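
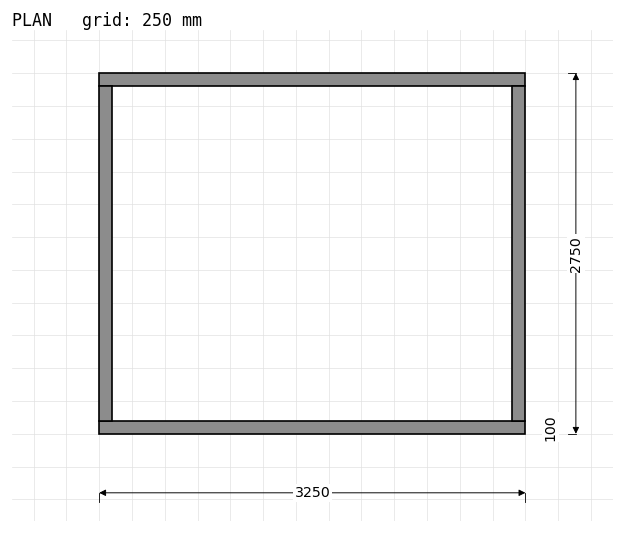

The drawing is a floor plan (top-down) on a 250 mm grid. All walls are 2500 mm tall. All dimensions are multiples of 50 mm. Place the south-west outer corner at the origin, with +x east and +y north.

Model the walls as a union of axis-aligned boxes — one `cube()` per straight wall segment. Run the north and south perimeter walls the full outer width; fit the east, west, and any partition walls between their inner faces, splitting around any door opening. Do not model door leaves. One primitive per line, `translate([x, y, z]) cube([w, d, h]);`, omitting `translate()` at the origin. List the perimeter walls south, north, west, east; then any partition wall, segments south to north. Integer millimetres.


cube([3250, 100, 2500]);
translate([0, 2650, 0]) cube([3250, 100, 2500]);
translate([0, 100, 0]) cube([100, 2550, 2500]);
translate([3150, 100, 0]) cube([100, 2550, 2500]);


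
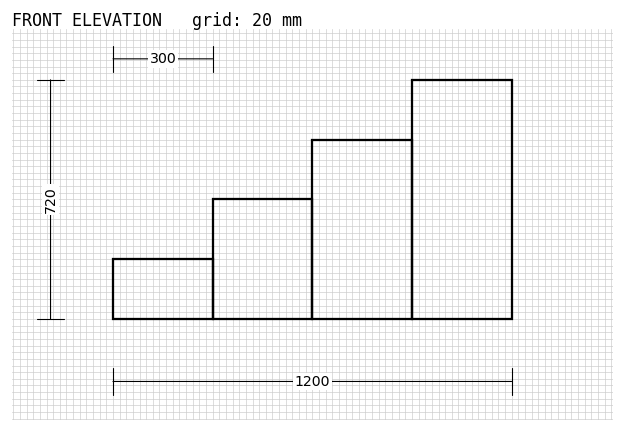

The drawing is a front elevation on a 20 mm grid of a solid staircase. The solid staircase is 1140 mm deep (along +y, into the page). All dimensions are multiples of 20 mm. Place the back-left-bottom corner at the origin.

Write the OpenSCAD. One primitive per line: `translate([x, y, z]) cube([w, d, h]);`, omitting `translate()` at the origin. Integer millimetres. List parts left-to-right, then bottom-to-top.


cube([300, 1140, 180]);
translate([300, 0, 0]) cube([300, 1140, 360]);
translate([600, 0, 0]) cube([300, 1140, 540]);
translate([900, 0, 0]) cube([300, 1140, 720]);


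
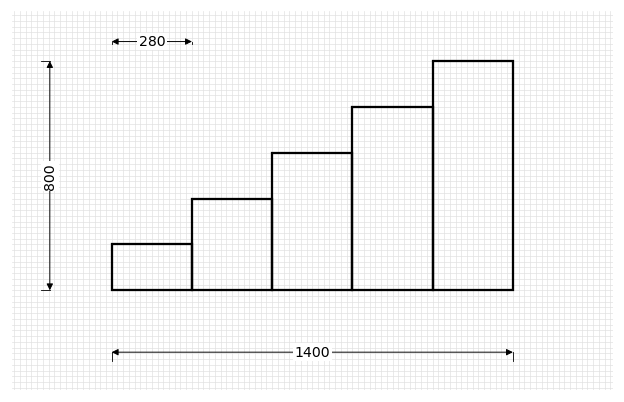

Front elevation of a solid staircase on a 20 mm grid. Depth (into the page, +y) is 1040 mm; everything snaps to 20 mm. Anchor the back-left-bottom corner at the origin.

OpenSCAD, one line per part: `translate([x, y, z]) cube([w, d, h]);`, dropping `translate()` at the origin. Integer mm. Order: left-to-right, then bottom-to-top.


cube([280, 1040, 160]);
translate([280, 0, 0]) cube([280, 1040, 320]);
translate([560, 0, 0]) cube([280, 1040, 480]);
translate([840, 0, 0]) cube([280, 1040, 640]);
translate([1120, 0, 0]) cube([280, 1040, 800]);


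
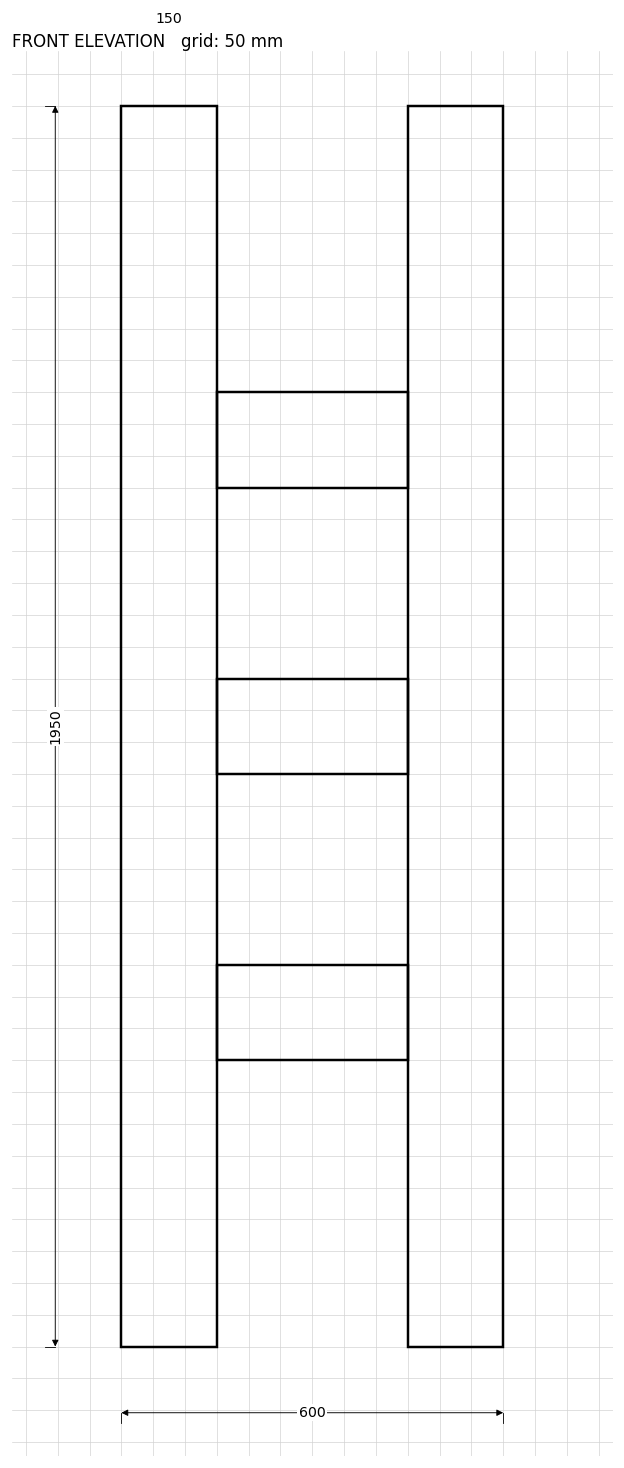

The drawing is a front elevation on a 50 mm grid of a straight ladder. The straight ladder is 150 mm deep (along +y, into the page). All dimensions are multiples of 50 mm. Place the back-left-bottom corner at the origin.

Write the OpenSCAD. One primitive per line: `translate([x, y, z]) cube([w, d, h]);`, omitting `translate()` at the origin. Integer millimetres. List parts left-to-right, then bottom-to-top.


cube([150, 150, 1950]);
translate([150, 0, 450]) cube([300, 150, 150]);
translate([150, 0, 900]) cube([300, 150, 150]);
translate([150, 0, 1350]) cube([300, 150, 150]);
translate([450, 0, 0]) cube([150, 150, 1950]);


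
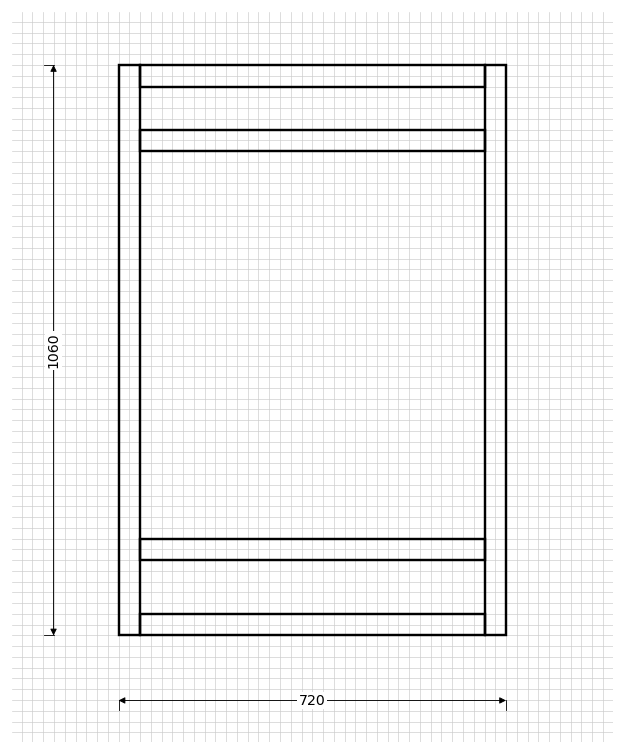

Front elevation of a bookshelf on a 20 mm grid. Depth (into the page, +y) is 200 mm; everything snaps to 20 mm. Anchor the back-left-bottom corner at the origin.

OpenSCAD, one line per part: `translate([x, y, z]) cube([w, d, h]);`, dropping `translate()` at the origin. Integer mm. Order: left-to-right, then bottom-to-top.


cube([40, 200, 1060]);
translate([40, 0, 0]) cube([640, 200, 40]);
translate([40, 0, 140]) cube([640, 200, 40]);
translate([40, 0, 900]) cube([640, 200, 40]);
translate([40, 0, 1020]) cube([640, 200, 40]);
translate([680, 0, 0]) cube([40, 200, 1060]);


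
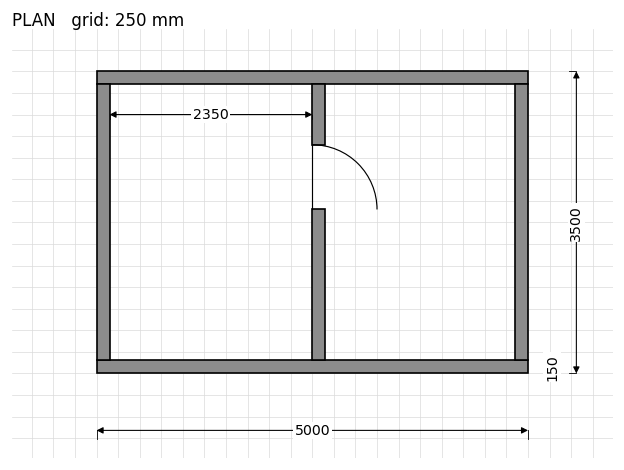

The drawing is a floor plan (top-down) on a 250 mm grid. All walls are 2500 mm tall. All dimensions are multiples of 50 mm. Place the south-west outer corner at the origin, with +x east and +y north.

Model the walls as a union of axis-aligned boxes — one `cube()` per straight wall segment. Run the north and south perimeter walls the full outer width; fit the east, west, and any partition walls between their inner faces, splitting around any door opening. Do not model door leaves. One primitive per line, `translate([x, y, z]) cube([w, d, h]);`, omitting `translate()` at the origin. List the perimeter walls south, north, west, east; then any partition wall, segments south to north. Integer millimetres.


cube([5000, 150, 2500]);
translate([0, 3350, 0]) cube([5000, 150, 2500]);
translate([0, 150, 0]) cube([150, 3200, 2500]);
translate([4850, 150, 0]) cube([150, 3200, 2500]);
translate([2500, 150, 0]) cube([150, 1750, 2500]);
translate([2500, 2650, 0]) cube([150, 700, 2500]);


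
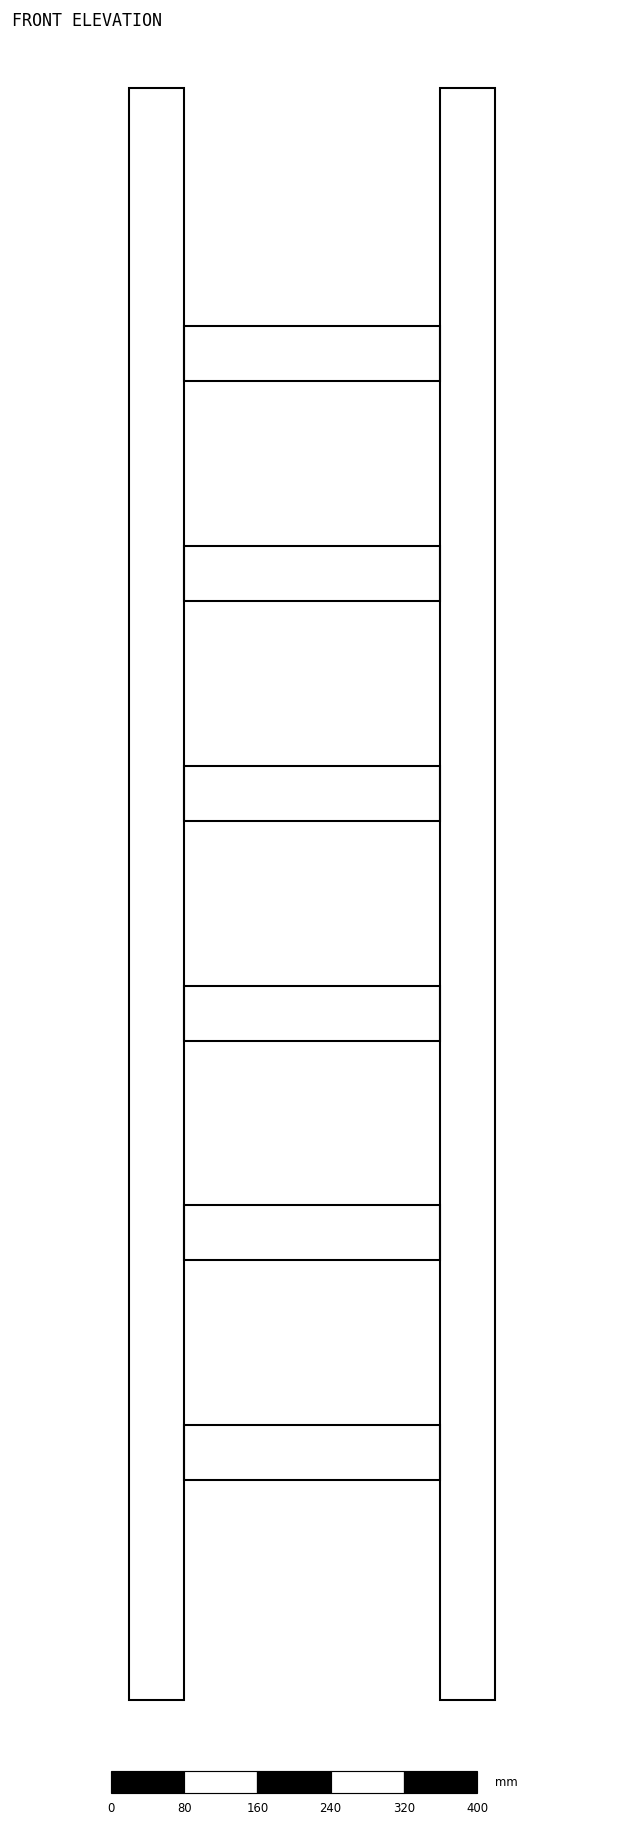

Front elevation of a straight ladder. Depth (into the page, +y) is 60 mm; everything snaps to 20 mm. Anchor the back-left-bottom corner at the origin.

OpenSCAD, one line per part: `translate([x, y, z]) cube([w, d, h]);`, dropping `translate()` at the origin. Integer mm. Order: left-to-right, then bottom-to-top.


cube([60, 60, 1760]);
translate([60, 0, 240]) cube([280, 60, 60]);
translate([60, 0, 480]) cube([280, 60, 60]);
translate([60, 0, 720]) cube([280, 60, 60]);
translate([60, 0, 960]) cube([280, 60, 60]);
translate([60, 0, 1200]) cube([280, 60, 60]);
translate([60, 0, 1440]) cube([280, 60, 60]);
translate([340, 0, 0]) cube([60, 60, 1760]);


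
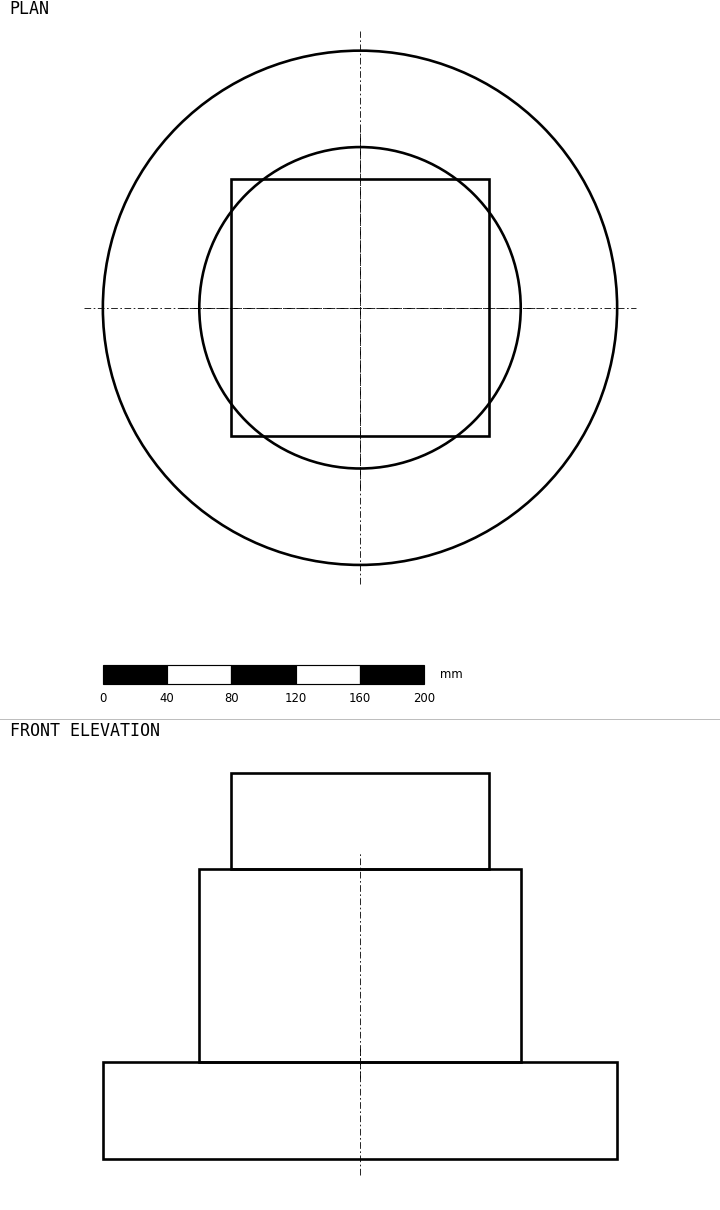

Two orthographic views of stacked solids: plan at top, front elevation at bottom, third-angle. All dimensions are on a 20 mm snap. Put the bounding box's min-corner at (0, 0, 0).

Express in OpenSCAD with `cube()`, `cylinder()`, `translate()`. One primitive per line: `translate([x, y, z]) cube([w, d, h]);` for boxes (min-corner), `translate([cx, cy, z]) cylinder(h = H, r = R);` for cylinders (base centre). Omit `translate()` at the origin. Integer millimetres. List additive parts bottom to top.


translate([160, 160, 0]) cylinder(h = 60, r = 160);
translate([160, 160, 60]) cylinder(h = 120, r = 100);
translate([80, 80, 180]) cube([160, 160, 60]);


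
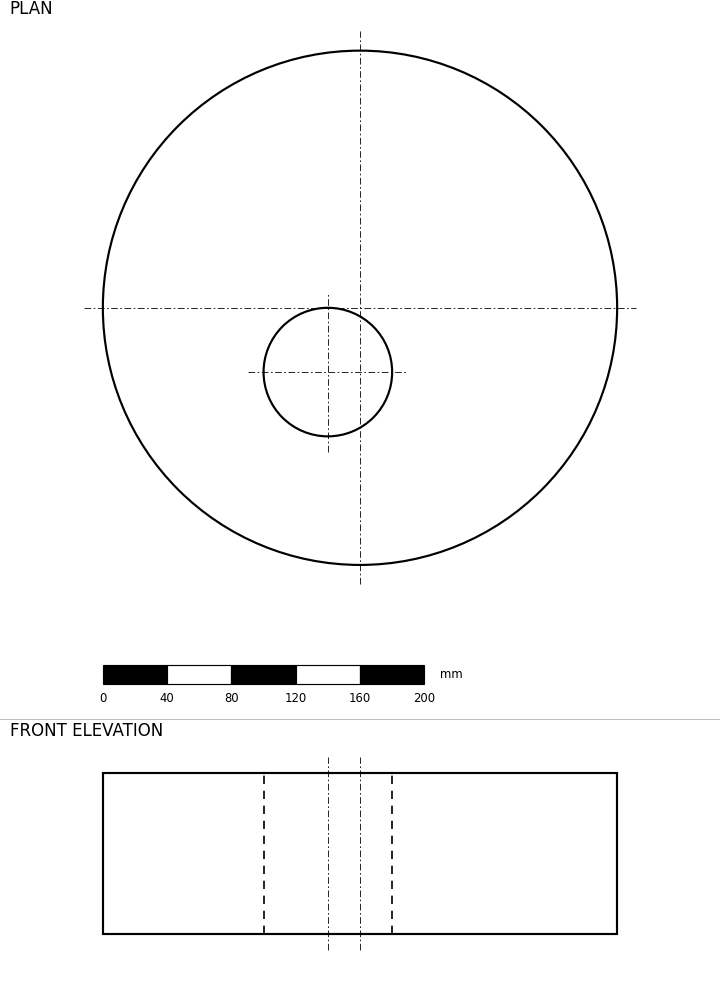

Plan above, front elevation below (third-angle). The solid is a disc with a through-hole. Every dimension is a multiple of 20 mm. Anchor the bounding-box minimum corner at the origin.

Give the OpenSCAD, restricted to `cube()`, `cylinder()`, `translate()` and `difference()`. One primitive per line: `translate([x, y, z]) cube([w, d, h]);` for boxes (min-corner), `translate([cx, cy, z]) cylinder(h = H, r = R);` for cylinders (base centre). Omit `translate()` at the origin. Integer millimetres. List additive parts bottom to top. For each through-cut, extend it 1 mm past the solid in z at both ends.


difference() {
  translate([160, 160, 0]) cylinder(h = 100, r = 160);
  translate([140, 120, -1]) cylinder(h = 102, r = 40);
}


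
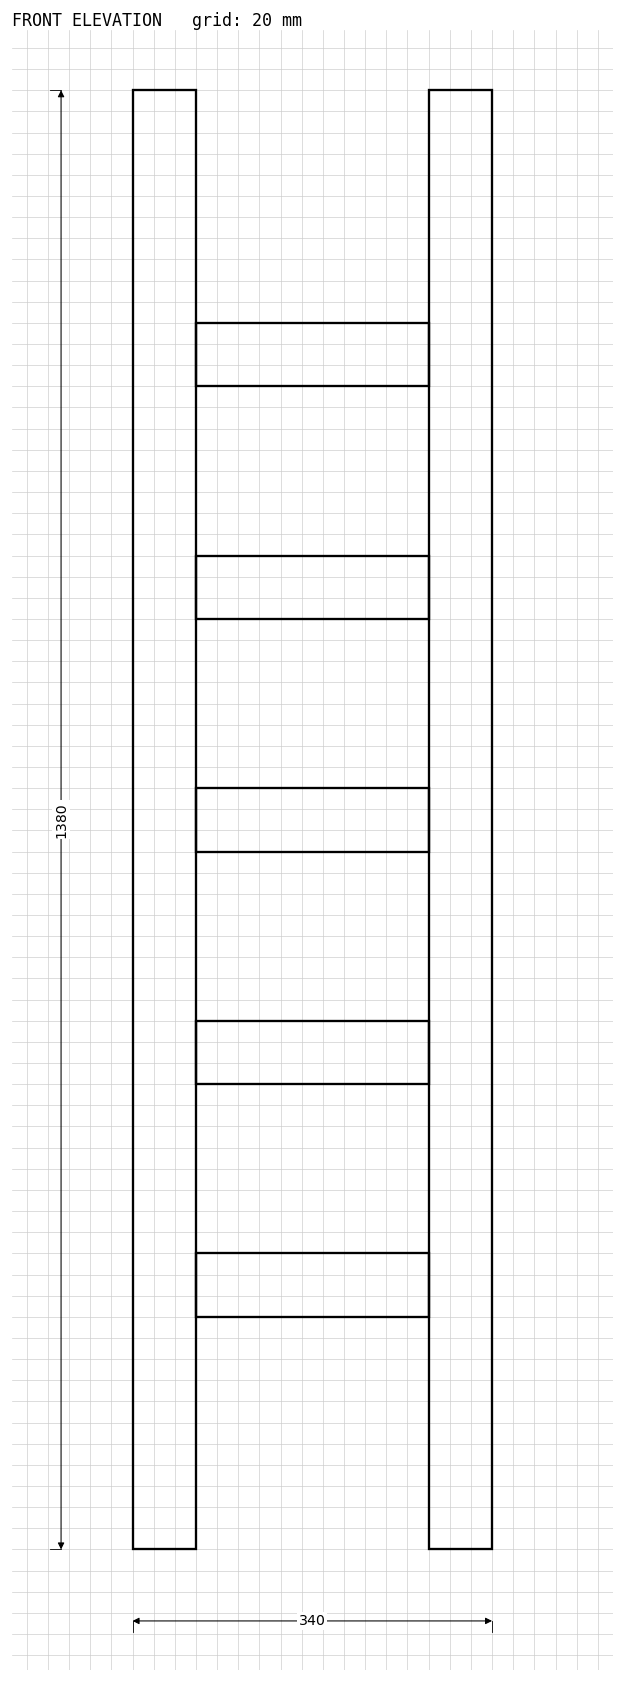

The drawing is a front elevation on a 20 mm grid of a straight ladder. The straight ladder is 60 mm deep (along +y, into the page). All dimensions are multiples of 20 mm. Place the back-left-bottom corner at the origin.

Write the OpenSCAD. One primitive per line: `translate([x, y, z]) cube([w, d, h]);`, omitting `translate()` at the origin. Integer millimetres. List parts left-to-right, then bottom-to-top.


cube([60, 60, 1380]);
translate([60, 0, 220]) cube([220, 60, 60]);
translate([60, 0, 440]) cube([220, 60, 60]);
translate([60, 0, 660]) cube([220, 60, 60]);
translate([60, 0, 880]) cube([220, 60, 60]);
translate([60, 0, 1100]) cube([220, 60, 60]);
translate([280, 0, 0]) cube([60, 60, 1380]);


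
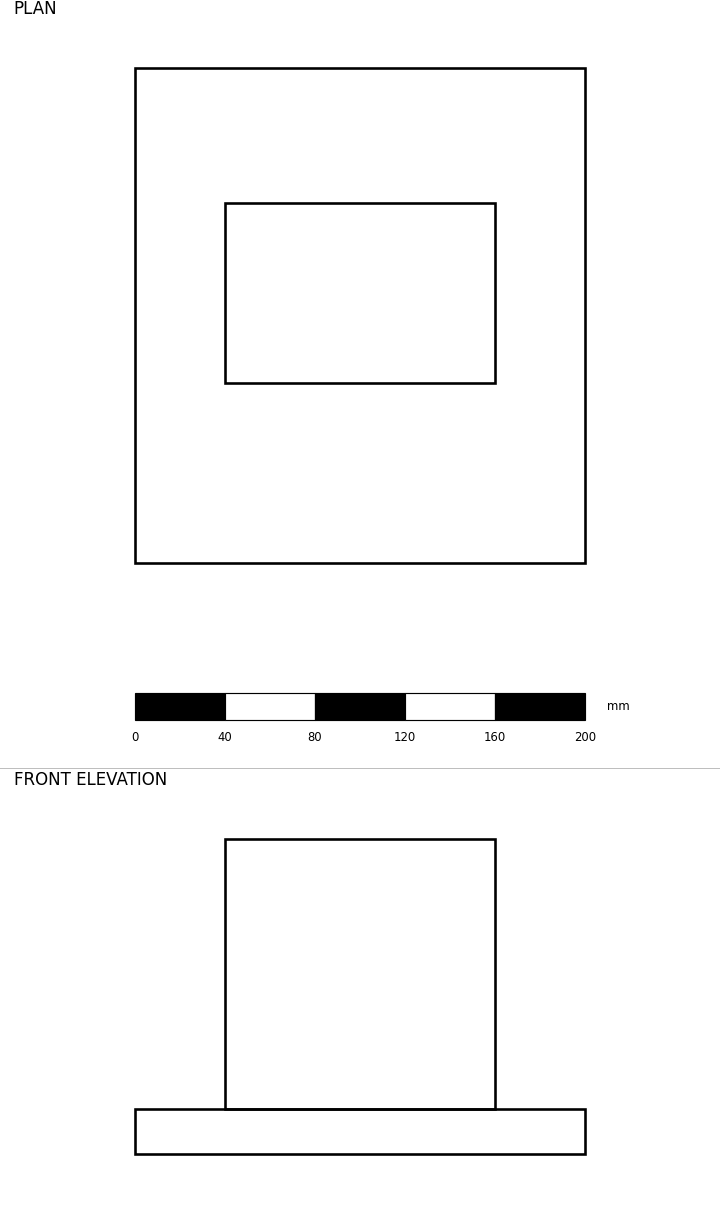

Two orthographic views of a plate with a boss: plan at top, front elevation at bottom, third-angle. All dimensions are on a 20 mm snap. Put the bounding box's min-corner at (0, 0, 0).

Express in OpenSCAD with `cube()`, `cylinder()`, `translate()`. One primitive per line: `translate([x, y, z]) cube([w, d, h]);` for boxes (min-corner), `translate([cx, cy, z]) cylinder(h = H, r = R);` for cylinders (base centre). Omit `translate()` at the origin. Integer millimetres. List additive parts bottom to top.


cube([200, 220, 20]);
translate([40, 80, 20]) cube([120, 80, 120]);


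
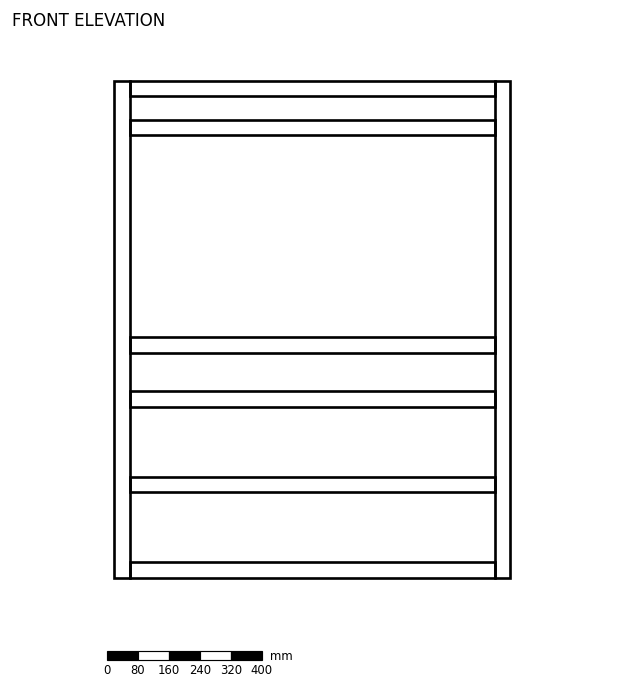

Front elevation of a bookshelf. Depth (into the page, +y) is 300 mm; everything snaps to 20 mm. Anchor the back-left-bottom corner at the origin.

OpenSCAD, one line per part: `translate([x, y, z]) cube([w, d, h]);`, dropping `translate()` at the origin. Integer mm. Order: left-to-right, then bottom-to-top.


cube([40, 300, 1280]);
translate([40, 0, 0]) cube([940, 300, 40]);
translate([40, 0, 220]) cube([940, 300, 40]);
translate([40, 0, 440]) cube([940, 300, 40]);
translate([40, 0, 580]) cube([940, 300, 40]);
translate([40, 0, 1140]) cube([940, 300, 40]);
translate([40, 0, 1240]) cube([940, 300, 40]);
translate([980, 0, 0]) cube([40, 300, 1280]);


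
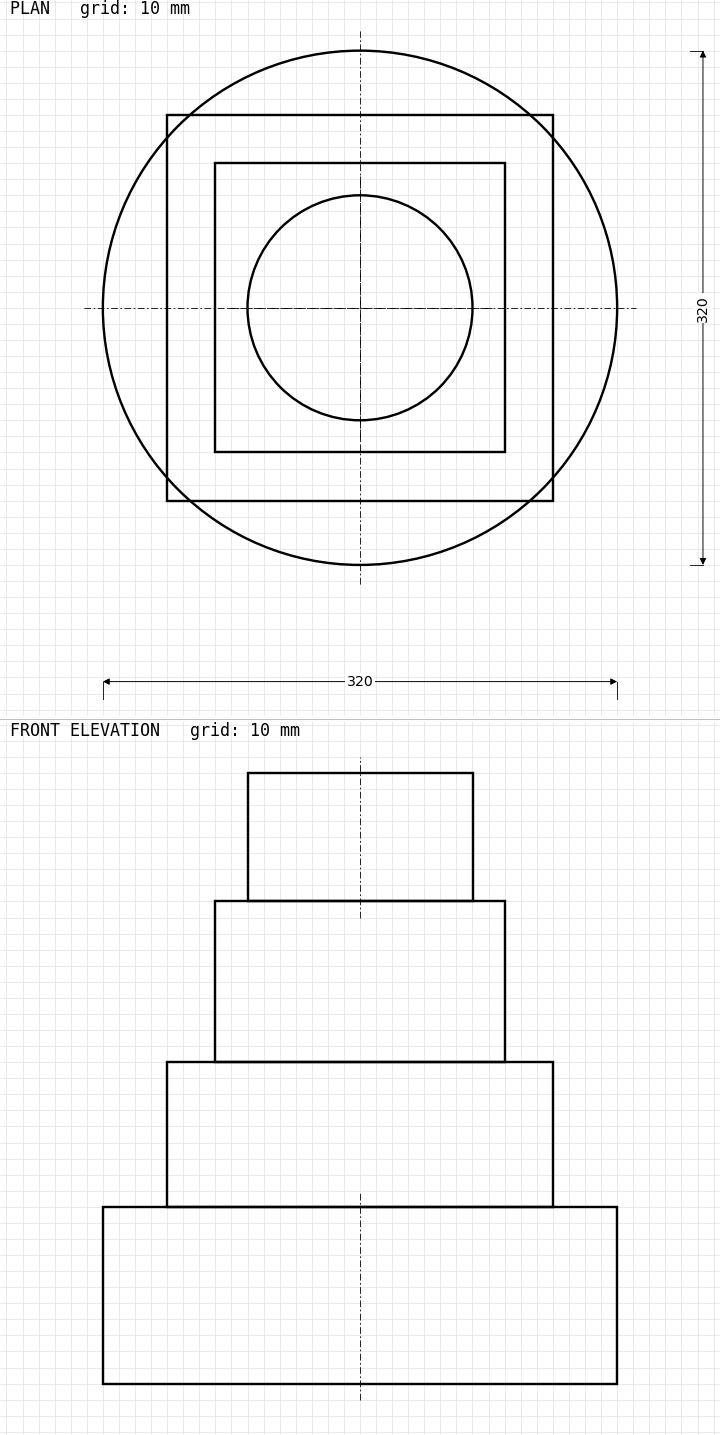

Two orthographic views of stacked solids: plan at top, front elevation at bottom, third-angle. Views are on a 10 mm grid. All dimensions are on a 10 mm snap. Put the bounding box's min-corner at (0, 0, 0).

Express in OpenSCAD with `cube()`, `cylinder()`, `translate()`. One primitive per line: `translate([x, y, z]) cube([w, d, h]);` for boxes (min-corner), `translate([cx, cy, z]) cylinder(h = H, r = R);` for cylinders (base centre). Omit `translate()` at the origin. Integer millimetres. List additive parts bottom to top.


translate([160, 160, 0]) cylinder(h = 110, r = 160);
translate([40, 40, 110]) cube([240, 240, 90]);
translate([70, 70, 200]) cube([180, 180, 100]);
translate([160, 160, 300]) cylinder(h = 80, r = 70);


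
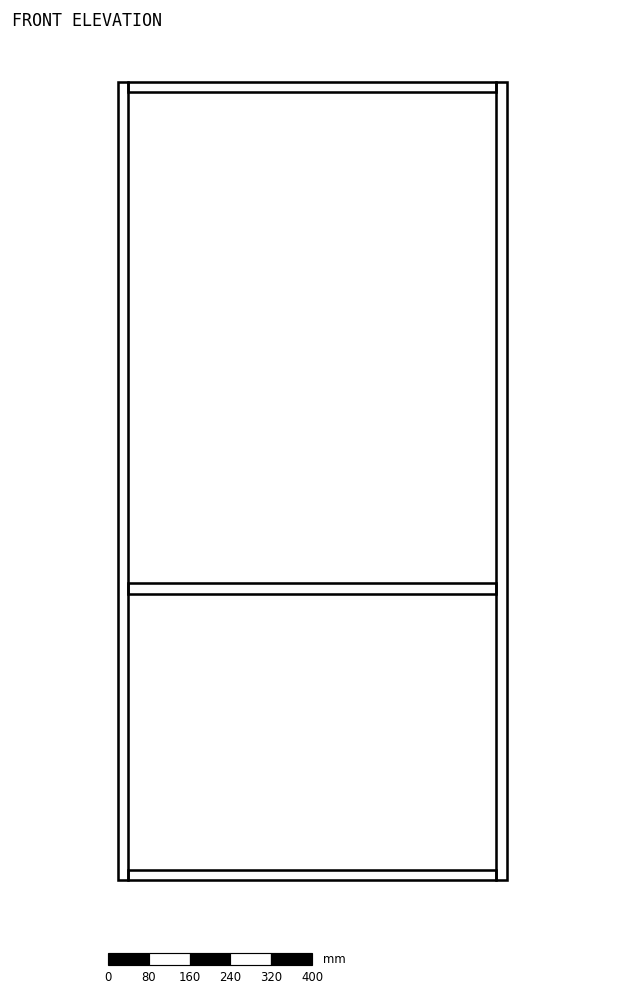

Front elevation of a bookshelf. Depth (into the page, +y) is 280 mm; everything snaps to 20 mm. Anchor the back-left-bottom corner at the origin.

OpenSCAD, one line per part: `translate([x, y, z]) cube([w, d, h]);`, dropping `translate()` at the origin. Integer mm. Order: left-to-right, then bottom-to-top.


cube([20, 280, 1560]);
translate([20, 0, 0]) cube([720, 280, 20]);
translate([20, 0, 560]) cube([720, 280, 20]);
translate([20, 0, 1540]) cube([720, 280, 20]);
translate([740, 0, 0]) cube([20, 280, 1560]);


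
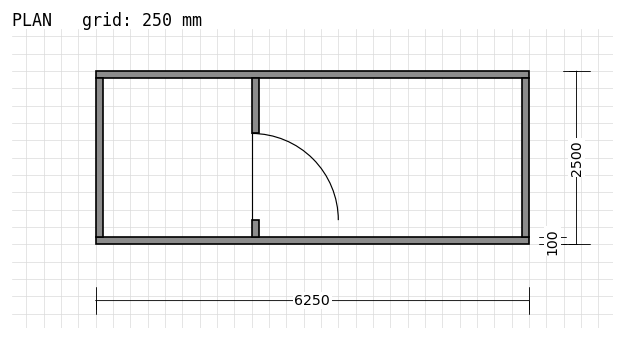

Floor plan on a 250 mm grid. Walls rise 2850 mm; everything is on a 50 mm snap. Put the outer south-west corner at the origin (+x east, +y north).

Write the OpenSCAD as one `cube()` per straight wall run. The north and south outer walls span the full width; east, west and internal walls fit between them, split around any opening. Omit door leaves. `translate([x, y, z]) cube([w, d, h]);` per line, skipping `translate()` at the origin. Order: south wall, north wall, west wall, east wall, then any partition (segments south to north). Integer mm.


cube([6250, 100, 2850]);
translate([0, 2400, 0]) cube([6250, 100, 2850]);
translate([0, 100, 0]) cube([100, 2300, 2850]);
translate([6150, 100, 0]) cube([100, 2300, 2850]);
translate([2250, 100, 0]) cube([100, 250, 2850]);
translate([2250, 1600, 0]) cube([100, 800, 2850]);


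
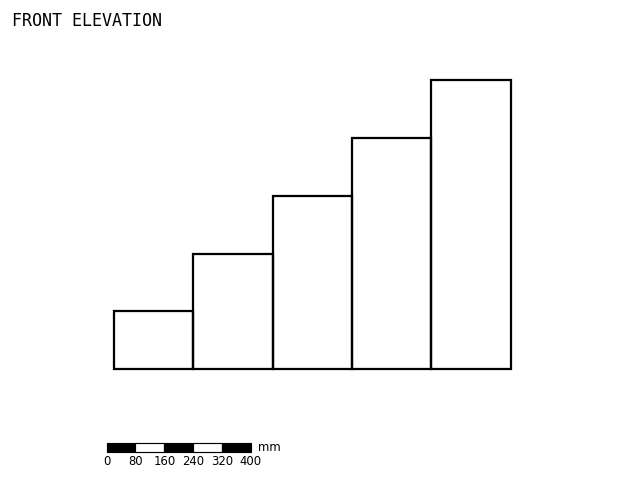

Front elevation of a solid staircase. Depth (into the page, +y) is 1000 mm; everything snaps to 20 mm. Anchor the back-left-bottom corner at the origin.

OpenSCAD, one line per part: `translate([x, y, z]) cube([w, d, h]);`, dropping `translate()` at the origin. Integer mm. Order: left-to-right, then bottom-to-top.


cube([220, 1000, 160]);
translate([220, 0, 0]) cube([220, 1000, 320]);
translate([440, 0, 0]) cube([220, 1000, 480]);
translate([660, 0, 0]) cube([220, 1000, 640]);
translate([880, 0, 0]) cube([220, 1000, 800]);


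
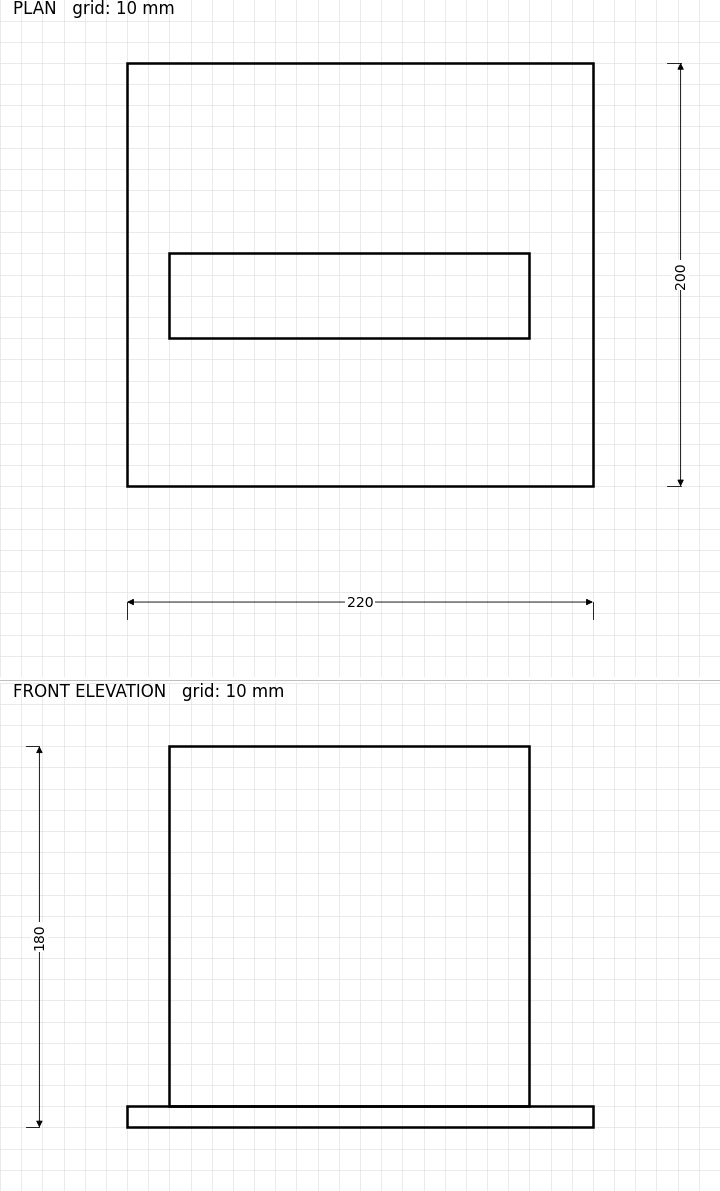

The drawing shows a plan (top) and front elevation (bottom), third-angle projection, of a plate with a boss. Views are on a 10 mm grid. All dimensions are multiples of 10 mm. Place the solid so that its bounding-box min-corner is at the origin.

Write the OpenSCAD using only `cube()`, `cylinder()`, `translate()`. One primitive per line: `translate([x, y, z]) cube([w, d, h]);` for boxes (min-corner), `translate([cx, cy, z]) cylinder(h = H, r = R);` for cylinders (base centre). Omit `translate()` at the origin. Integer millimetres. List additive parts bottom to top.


cube([220, 200, 10]);
translate([20, 70, 10]) cube([170, 40, 170]);


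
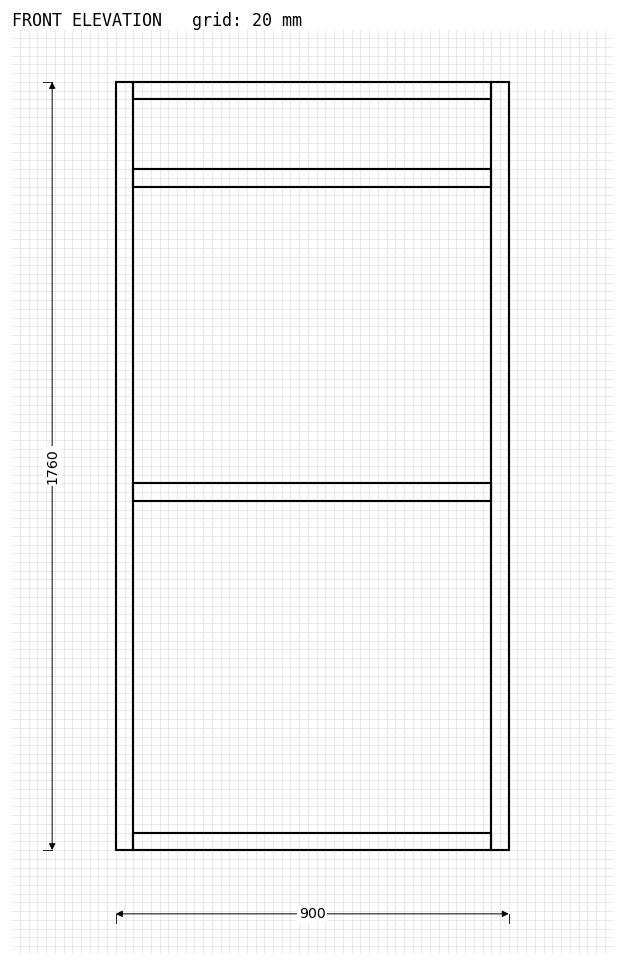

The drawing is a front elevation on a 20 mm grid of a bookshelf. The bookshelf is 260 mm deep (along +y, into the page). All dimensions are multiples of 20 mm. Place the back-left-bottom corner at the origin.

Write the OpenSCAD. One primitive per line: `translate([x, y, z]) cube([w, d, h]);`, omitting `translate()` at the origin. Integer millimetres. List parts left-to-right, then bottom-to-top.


cube([40, 260, 1760]);
translate([40, 0, 0]) cube([820, 260, 40]);
translate([40, 0, 800]) cube([820, 260, 40]);
translate([40, 0, 1520]) cube([820, 260, 40]);
translate([40, 0, 1720]) cube([820, 260, 40]);
translate([860, 0, 0]) cube([40, 260, 1760]);


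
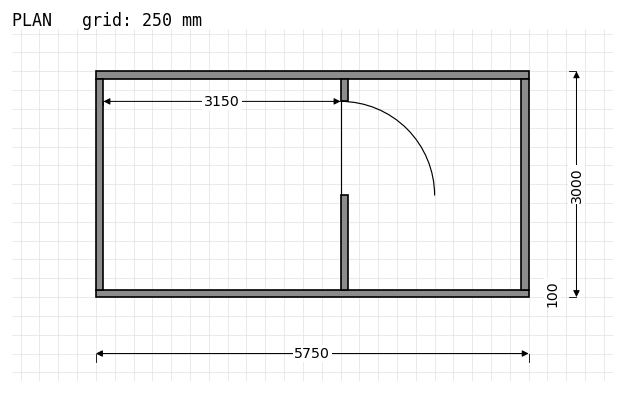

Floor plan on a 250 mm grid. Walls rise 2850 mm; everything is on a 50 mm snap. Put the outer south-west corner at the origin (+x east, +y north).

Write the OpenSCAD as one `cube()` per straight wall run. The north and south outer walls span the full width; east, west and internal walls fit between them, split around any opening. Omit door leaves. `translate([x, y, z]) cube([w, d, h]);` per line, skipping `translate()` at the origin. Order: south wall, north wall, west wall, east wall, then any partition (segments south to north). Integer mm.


cube([5750, 100, 2850]);
translate([0, 2900, 0]) cube([5750, 100, 2850]);
translate([0, 100, 0]) cube([100, 2800, 2850]);
translate([5650, 100, 0]) cube([100, 2800, 2850]);
translate([3250, 100, 0]) cube([100, 1250, 2850]);
translate([3250, 2600, 0]) cube([100, 300, 2850]);


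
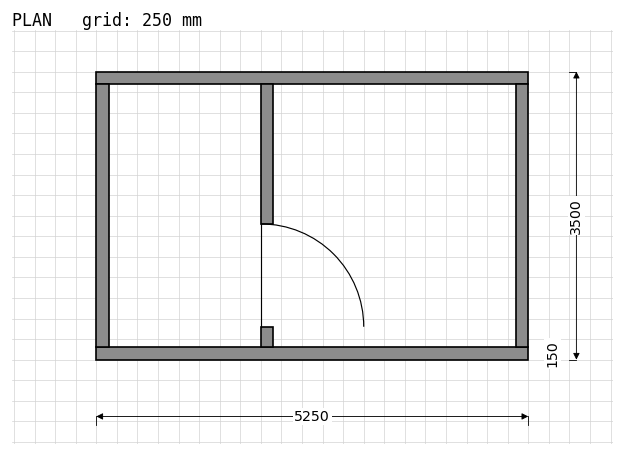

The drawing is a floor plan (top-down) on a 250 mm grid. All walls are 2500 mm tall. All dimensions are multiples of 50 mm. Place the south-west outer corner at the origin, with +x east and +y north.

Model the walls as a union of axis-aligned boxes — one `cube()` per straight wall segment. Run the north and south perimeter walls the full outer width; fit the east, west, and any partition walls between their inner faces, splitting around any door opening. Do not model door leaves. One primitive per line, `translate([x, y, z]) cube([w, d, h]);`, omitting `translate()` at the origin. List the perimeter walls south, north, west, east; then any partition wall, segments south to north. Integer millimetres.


cube([5250, 150, 2500]);
translate([0, 3350, 0]) cube([5250, 150, 2500]);
translate([0, 150, 0]) cube([150, 3200, 2500]);
translate([5100, 150, 0]) cube([150, 3200, 2500]);
translate([2000, 150, 0]) cube([150, 250, 2500]);
translate([2000, 1650, 0]) cube([150, 1700, 2500]);


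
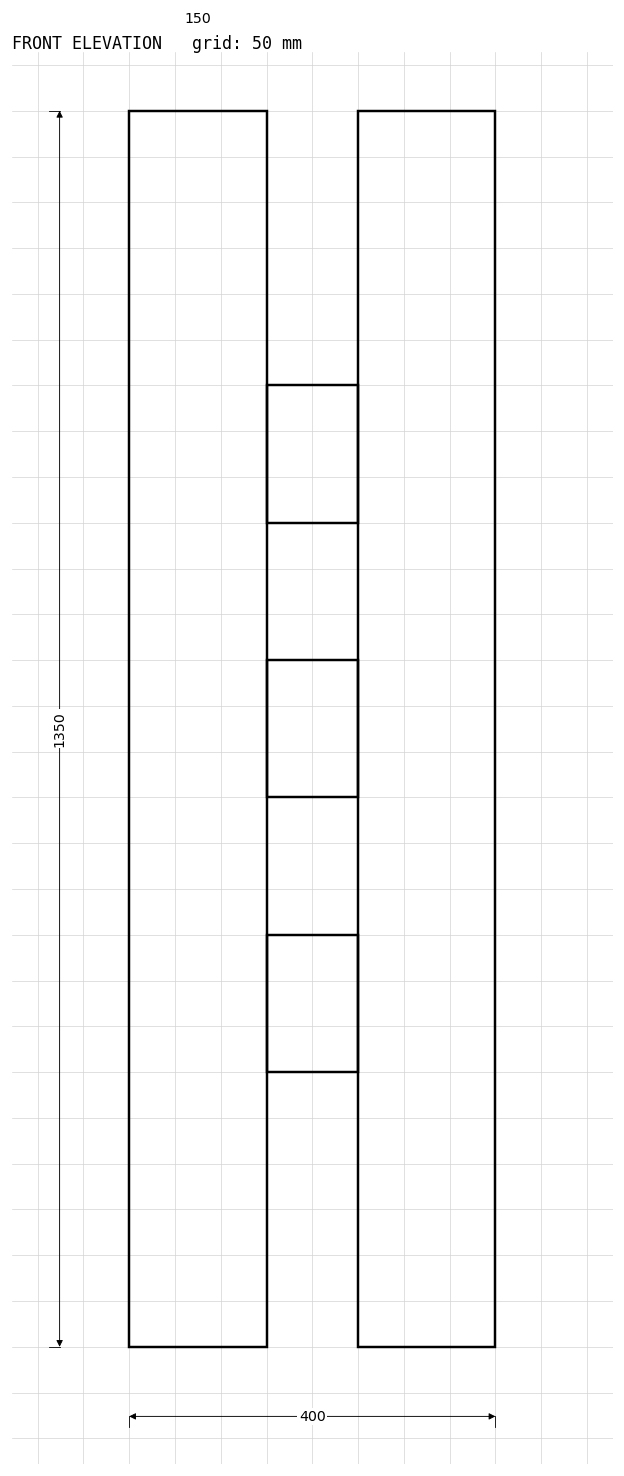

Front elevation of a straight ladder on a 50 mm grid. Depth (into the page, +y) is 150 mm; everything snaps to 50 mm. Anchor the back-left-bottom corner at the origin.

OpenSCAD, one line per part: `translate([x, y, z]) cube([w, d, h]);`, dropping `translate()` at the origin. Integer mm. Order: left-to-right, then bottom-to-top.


cube([150, 150, 1350]);
translate([150, 0, 300]) cube([100, 150, 150]);
translate([150, 0, 600]) cube([100, 150, 150]);
translate([150, 0, 900]) cube([100, 150, 150]);
translate([250, 0, 0]) cube([150, 150, 1350]);


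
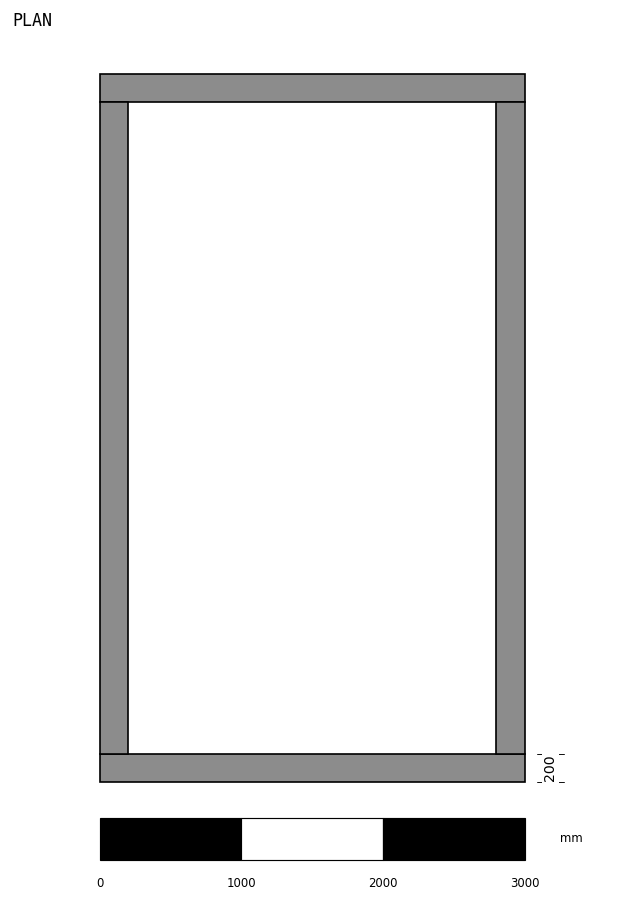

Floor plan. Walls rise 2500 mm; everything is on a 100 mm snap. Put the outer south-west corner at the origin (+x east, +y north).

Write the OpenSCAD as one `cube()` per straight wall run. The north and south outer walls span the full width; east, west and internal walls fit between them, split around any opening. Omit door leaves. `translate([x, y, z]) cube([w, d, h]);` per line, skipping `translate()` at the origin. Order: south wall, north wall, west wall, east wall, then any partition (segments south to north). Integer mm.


cube([3000, 200, 2500]);
translate([0, 4800, 0]) cube([3000, 200, 2500]);
translate([0, 200, 0]) cube([200, 4600, 2500]);
translate([2800, 200, 0]) cube([200, 4600, 2500]);


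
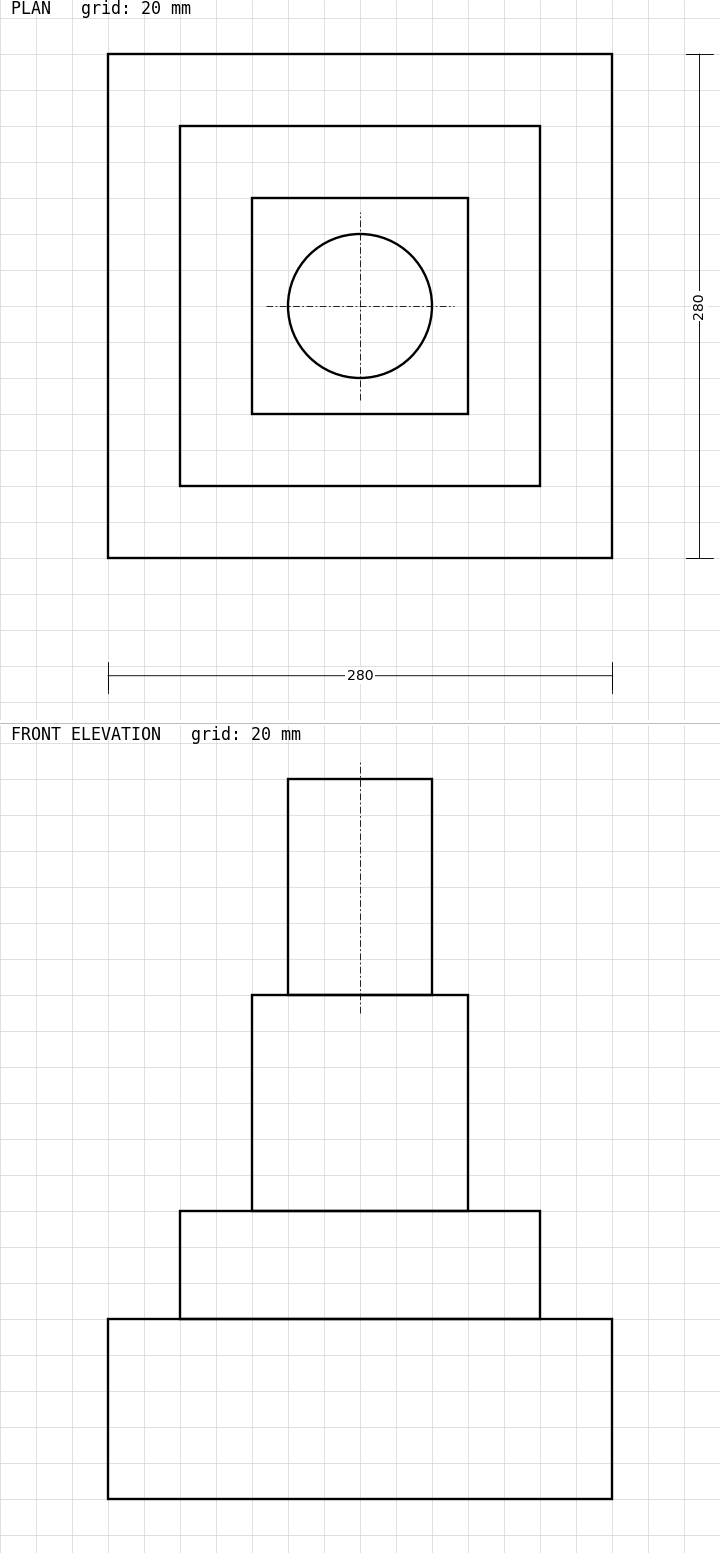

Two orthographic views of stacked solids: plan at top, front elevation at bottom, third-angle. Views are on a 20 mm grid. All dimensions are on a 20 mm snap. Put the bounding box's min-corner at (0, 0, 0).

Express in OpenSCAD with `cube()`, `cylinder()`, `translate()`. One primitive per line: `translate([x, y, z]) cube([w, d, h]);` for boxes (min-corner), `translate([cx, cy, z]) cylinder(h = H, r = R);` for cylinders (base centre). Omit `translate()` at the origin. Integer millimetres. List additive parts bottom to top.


cube([280, 280, 100]);
translate([40, 40, 100]) cube([200, 200, 60]);
translate([80, 80, 160]) cube([120, 120, 120]);
translate([140, 140, 280]) cylinder(h = 120, r = 40);


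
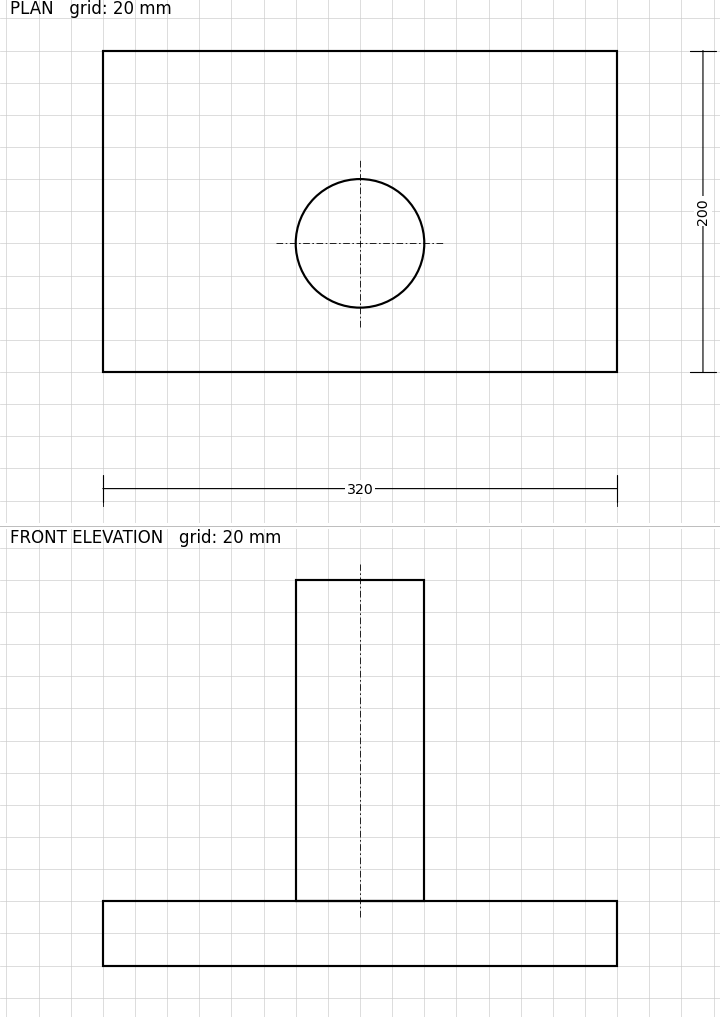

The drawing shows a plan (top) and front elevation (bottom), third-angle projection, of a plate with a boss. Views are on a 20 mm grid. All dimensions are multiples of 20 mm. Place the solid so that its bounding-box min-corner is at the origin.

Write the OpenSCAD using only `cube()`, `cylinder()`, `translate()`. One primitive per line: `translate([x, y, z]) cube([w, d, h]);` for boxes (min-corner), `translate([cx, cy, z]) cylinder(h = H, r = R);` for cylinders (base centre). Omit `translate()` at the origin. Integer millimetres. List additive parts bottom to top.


cube([320, 200, 40]);
translate([160, 80, 40]) cylinder(h = 200, r = 40);


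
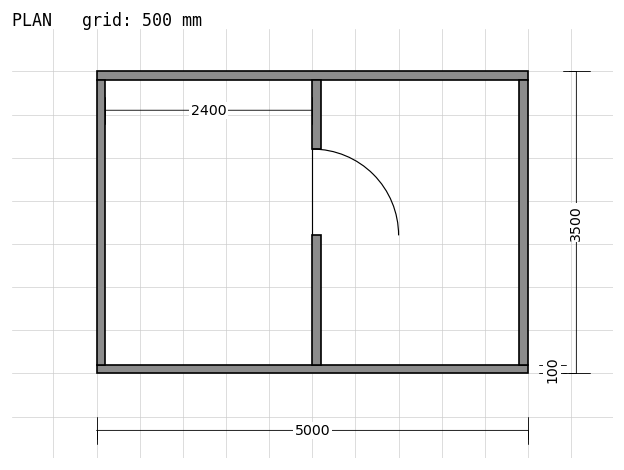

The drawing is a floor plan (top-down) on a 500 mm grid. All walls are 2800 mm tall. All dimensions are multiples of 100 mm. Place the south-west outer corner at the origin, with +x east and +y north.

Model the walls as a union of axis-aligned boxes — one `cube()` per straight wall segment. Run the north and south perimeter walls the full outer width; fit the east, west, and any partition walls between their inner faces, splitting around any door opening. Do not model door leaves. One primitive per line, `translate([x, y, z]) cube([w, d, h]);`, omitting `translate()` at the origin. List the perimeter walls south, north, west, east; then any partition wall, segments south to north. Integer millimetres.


cube([5000, 100, 2800]);
translate([0, 3400, 0]) cube([5000, 100, 2800]);
translate([0, 100, 0]) cube([100, 3300, 2800]);
translate([4900, 100, 0]) cube([100, 3300, 2800]);
translate([2500, 100, 0]) cube([100, 1500, 2800]);
translate([2500, 2600, 0]) cube([100, 800, 2800]);


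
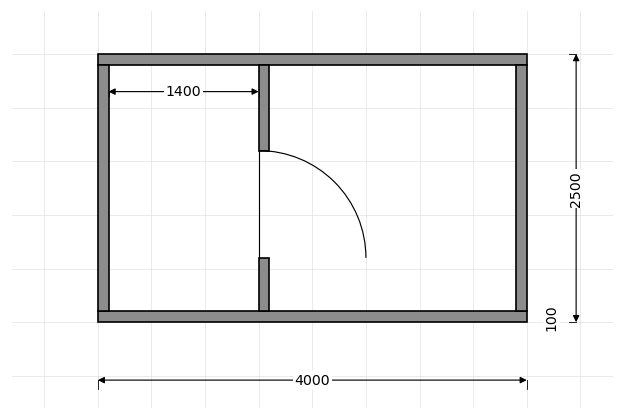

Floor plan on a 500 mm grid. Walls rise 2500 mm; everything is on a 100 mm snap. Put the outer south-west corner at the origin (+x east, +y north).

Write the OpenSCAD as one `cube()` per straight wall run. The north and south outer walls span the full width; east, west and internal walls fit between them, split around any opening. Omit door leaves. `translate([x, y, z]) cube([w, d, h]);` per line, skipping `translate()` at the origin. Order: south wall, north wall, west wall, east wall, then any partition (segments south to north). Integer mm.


cube([4000, 100, 2500]);
translate([0, 2400, 0]) cube([4000, 100, 2500]);
translate([0, 100, 0]) cube([100, 2300, 2500]);
translate([3900, 100, 0]) cube([100, 2300, 2500]);
translate([1500, 100, 0]) cube([100, 500, 2500]);
translate([1500, 1600, 0]) cube([100, 800, 2500]);


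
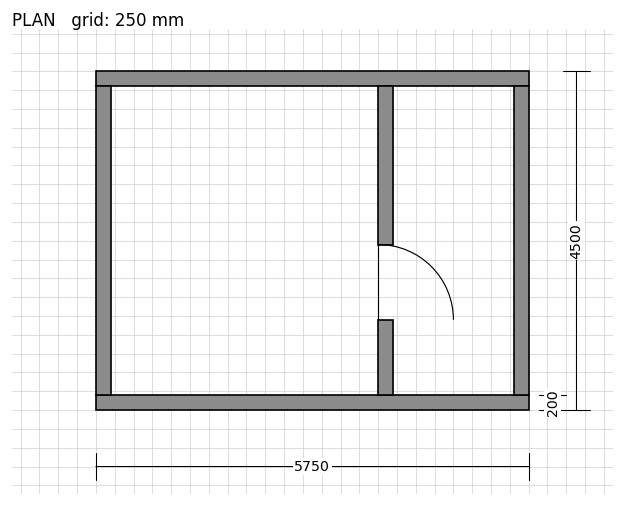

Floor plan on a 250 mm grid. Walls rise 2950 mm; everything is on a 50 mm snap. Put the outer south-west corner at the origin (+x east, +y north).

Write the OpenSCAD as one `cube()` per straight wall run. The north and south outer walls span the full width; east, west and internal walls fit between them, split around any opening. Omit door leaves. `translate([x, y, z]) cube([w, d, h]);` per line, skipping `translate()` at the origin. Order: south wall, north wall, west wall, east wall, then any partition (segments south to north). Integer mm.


cube([5750, 200, 2950]);
translate([0, 4300, 0]) cube([5750, 200, 2950]);
translate([0, 200, 0]) cube([200, 4100, 2950]);
translate([5550, 200, 0]) cube([200, 4100, 2950]);
translate([3750, 200, 0]) cube([200, 1000, 2950]);
translate([3750, 2200, 0]) cube([200, 2100, 2950]);


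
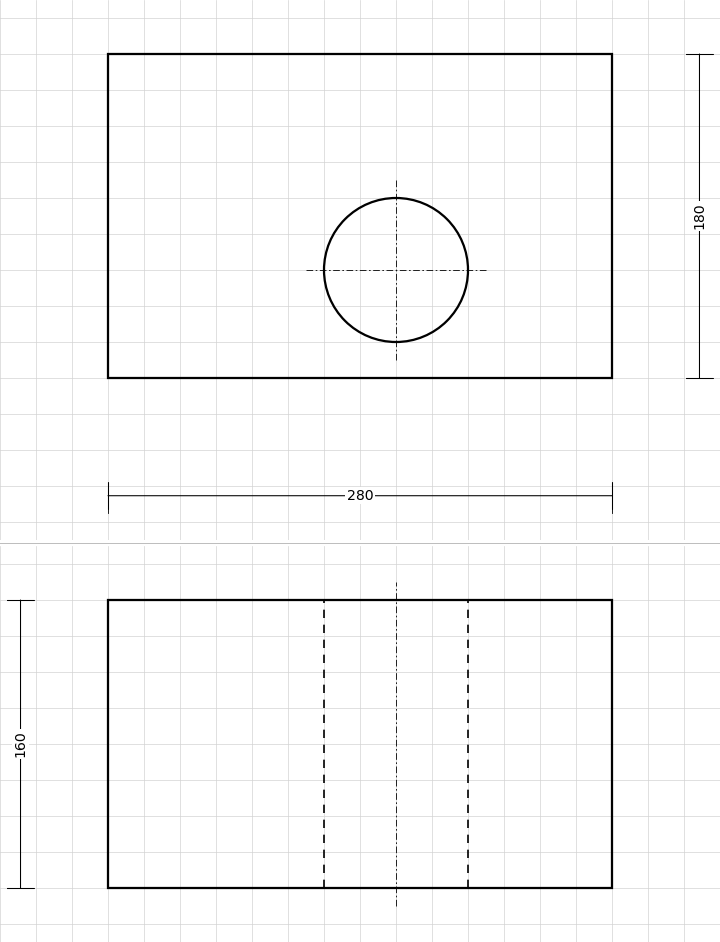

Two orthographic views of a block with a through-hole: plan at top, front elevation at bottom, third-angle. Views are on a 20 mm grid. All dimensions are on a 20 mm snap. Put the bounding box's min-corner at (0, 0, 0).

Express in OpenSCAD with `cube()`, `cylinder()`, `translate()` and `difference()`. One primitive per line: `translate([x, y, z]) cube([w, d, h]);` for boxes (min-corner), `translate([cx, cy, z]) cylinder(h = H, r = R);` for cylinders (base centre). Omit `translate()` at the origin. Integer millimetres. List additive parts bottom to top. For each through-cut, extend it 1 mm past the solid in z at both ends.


difference() {
  cube([280, 180, 160]);
  translate([160, 60, -1]) cylinder(h = 162, r = 40);
}


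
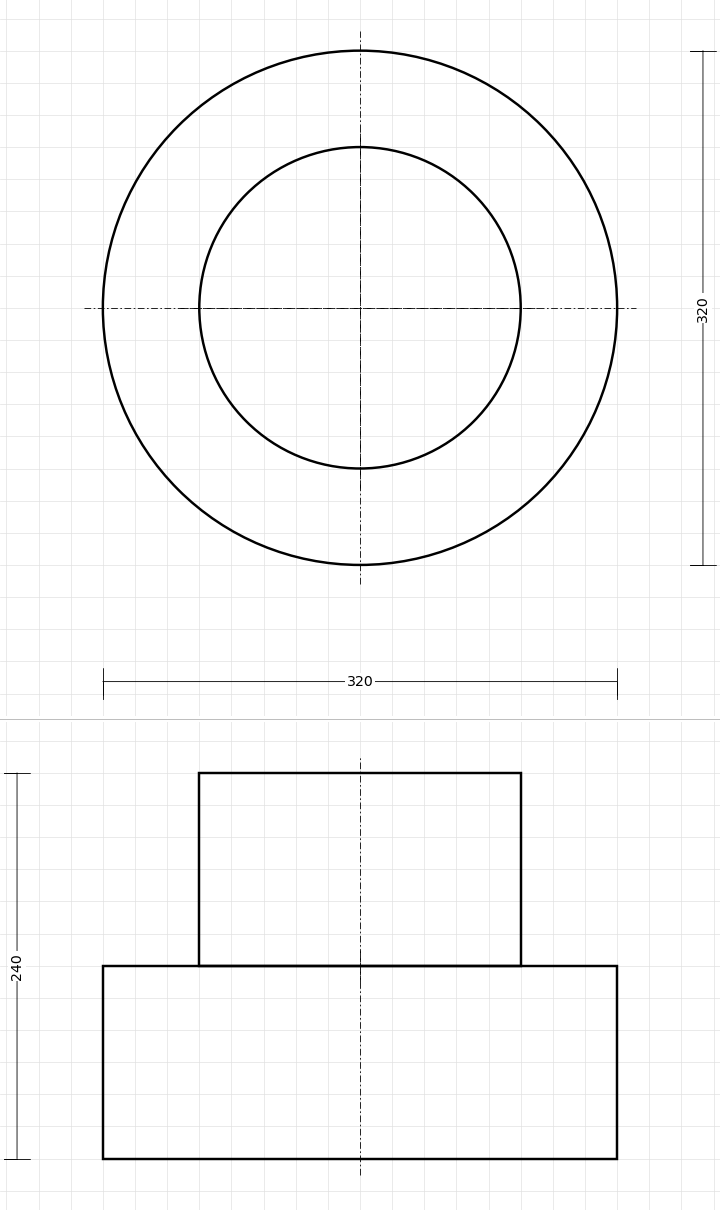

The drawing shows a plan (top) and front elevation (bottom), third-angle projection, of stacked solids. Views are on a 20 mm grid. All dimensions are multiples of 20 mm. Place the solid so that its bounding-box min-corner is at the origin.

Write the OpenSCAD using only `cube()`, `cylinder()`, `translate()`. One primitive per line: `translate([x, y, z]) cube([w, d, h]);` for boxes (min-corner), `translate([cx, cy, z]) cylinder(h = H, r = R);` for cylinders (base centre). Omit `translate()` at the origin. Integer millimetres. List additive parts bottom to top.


translate([160, 160, 0]) cylinder(h = 120, r = 160);
translate([160, 160, 120]) cylinder(h = 120, r = 100);


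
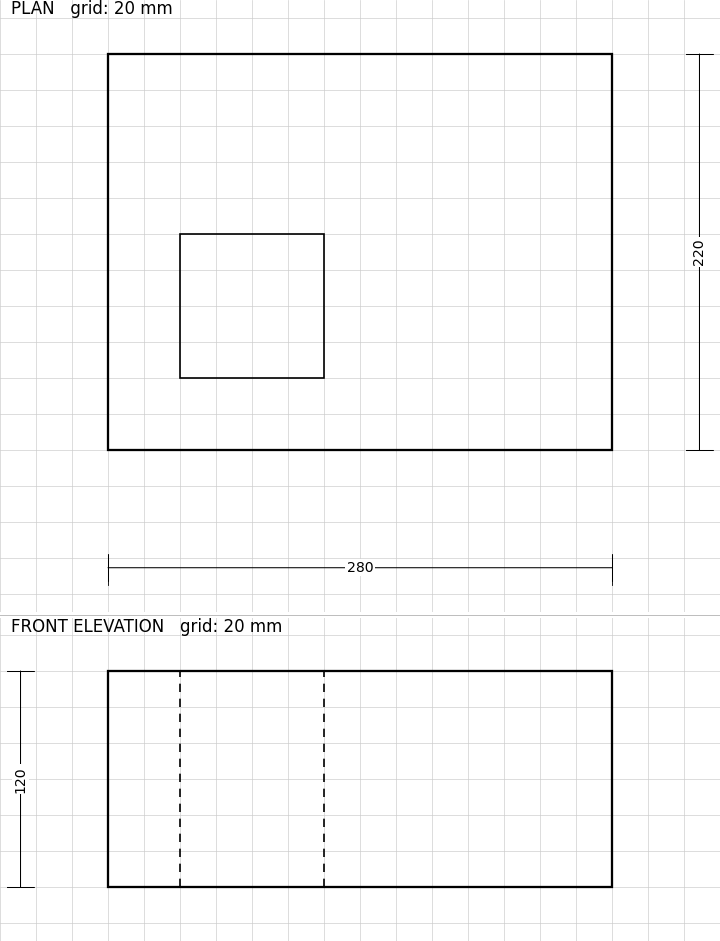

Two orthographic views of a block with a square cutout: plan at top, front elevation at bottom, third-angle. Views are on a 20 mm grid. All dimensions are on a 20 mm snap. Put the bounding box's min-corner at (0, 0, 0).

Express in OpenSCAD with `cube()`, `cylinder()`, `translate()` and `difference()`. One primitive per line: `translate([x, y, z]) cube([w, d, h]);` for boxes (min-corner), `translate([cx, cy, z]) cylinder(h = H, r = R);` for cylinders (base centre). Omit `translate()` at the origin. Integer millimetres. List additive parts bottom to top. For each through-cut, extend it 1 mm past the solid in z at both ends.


difference() {
  cube([280, 220, 120]);
  translate([40, 40, -1]) cube([80, 80, 122]);
}


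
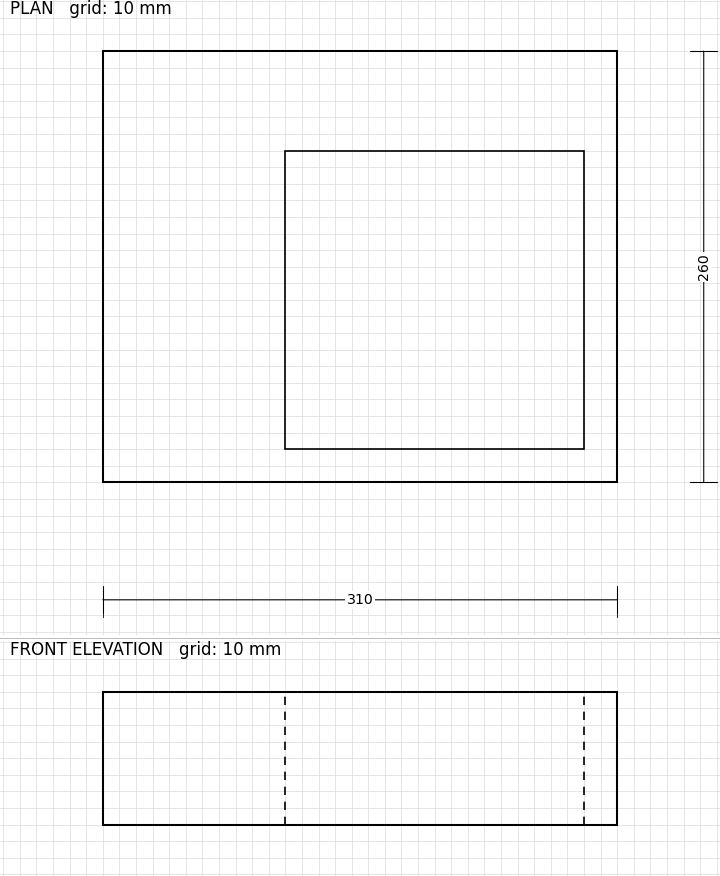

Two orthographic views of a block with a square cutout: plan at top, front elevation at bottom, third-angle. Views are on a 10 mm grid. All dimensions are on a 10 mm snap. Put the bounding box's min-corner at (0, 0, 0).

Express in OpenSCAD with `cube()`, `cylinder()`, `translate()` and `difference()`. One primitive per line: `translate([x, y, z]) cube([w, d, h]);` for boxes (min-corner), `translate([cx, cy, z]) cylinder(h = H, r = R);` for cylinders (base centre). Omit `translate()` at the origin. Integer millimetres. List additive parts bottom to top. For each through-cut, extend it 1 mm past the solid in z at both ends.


difference() {
  cube([310, 260, 80]);
  translate([110, 20, -1]) cube([180, 180, 82]);
}


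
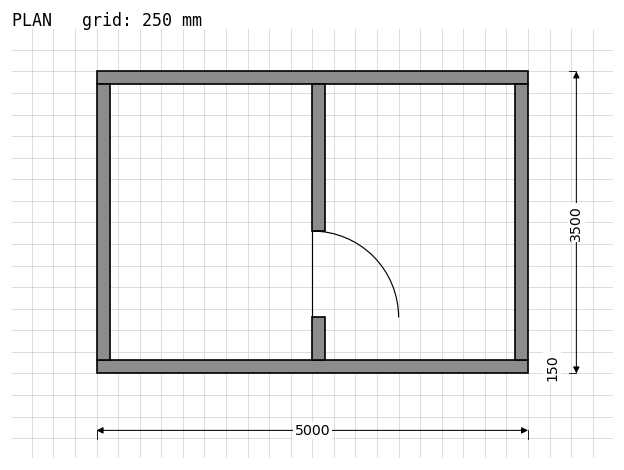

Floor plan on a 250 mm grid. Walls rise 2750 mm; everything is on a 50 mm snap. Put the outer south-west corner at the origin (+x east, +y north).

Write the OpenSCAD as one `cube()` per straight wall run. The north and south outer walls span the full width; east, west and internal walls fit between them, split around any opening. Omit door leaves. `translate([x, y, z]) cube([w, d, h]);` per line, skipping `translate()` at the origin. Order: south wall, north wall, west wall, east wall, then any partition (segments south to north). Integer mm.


cube([5000, 150, 2750]);
translate([0, 3350, 0]) cube([5000, 150, 2750]);
translate([0, 150, 0]) cube([150, 3200, 2750]);
translate([4850, 150, 0]) cube([150, 3200, 2750]);
translate([2500, 150, 0]) cube([150, 500, 2750]);
translate([2500, 1650, 0]) cube([150, 1700, 2750]);


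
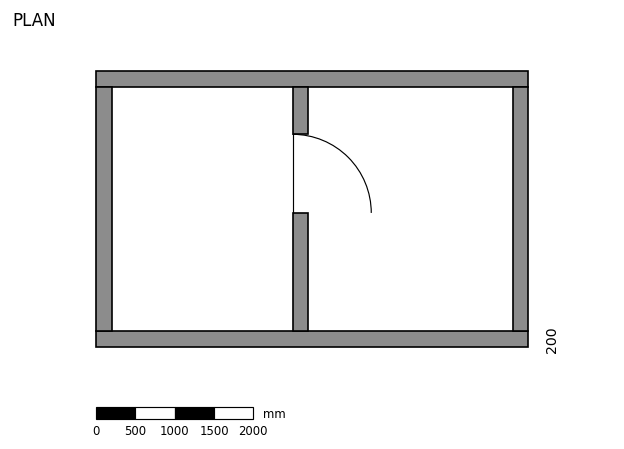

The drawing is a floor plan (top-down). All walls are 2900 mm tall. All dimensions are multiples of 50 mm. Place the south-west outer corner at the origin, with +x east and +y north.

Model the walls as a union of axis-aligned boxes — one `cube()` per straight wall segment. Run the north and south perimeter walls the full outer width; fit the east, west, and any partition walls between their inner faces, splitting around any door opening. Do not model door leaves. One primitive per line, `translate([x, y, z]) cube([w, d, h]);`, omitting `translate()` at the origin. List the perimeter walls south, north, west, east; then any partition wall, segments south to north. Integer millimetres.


cube([5500, 200, 2900]);
translate([0, 3300, 0]) cube([5500, 200, 2900]);
translate([0, 200, 0]) cube([200, 3100, 2900]);
translate([5300, 200, 0]) cube([200, 3100, 2900]);
translate([2500, 200, 0]) cube([200, 1500, 2900]);
translate([2500, 2700, 0]) cube([200, 600, 2900]);


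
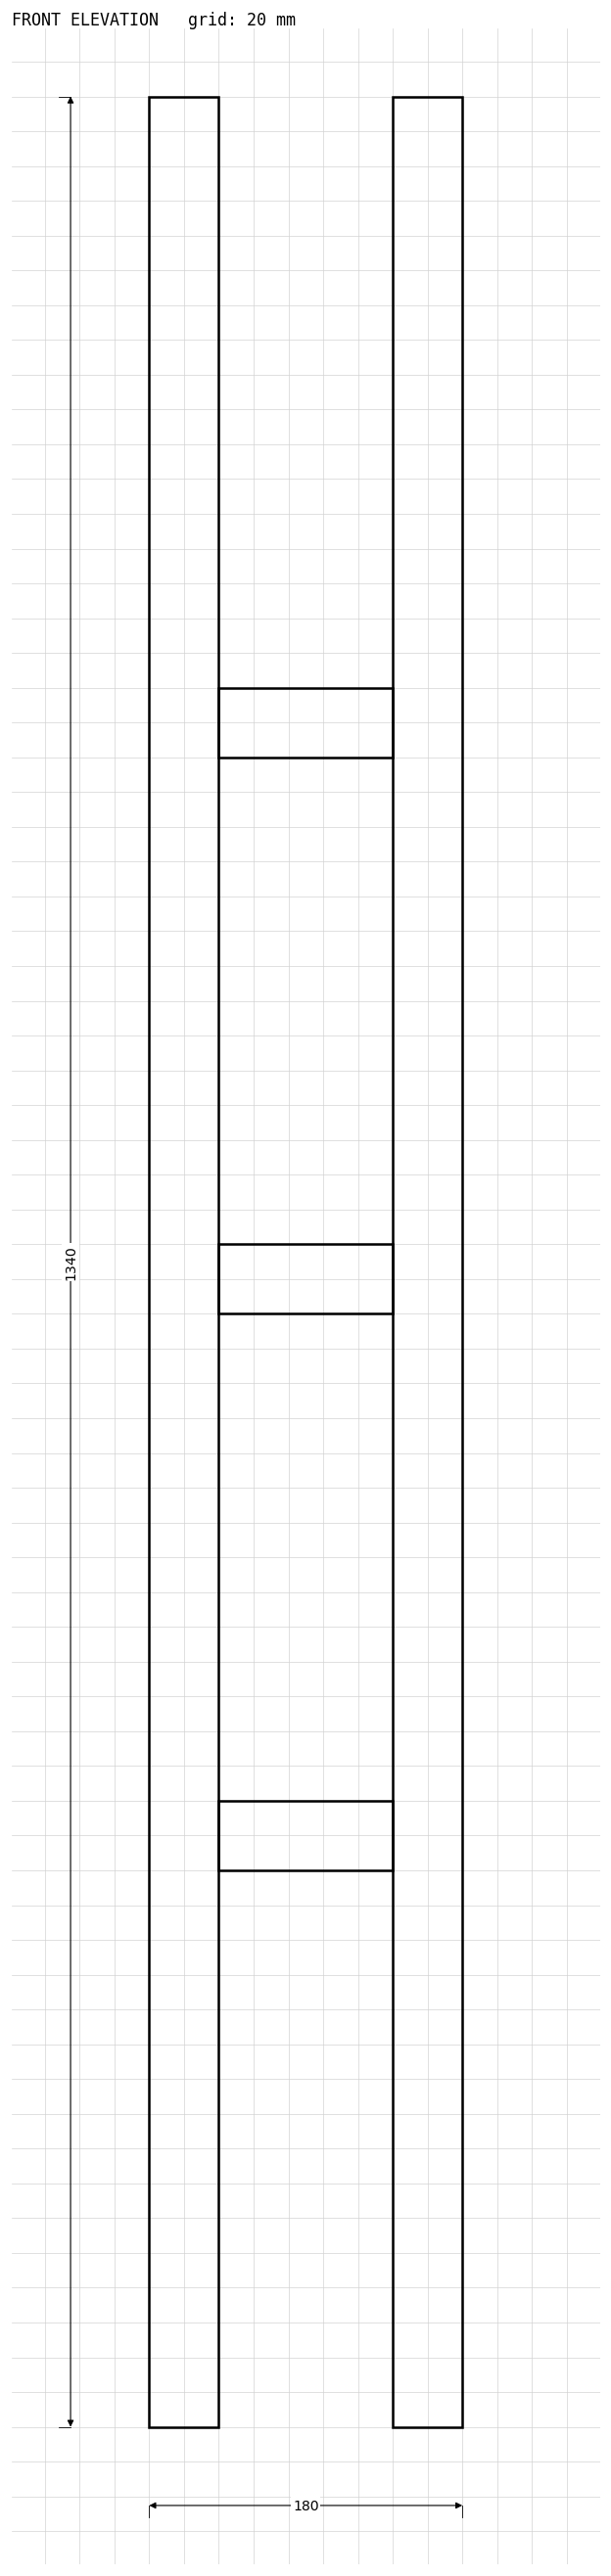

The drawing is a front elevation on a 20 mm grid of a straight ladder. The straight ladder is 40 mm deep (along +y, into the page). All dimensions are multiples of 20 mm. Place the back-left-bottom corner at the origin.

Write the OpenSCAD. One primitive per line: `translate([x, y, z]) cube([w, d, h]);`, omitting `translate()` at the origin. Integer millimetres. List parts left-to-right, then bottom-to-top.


cube([40, 40, 1340]);
translate([40, 0, 320]) cube([100, 40, 40]);
translate([40, 0, 640]) cube([100, 40, 40]);
translate([40, 0, 960]) cube([100, 40, 40]);
translate([140, 0, 0]) cube([40, 40, 1340]);


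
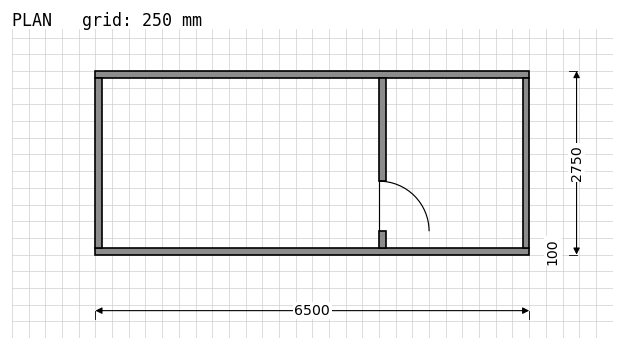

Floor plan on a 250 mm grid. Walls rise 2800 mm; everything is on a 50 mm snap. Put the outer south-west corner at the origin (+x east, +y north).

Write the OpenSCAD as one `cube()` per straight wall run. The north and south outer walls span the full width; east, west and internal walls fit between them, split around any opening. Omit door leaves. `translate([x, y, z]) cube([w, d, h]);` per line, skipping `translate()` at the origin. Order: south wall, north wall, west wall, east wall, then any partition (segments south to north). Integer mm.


cube([6500, 100, 2800]);
translate([0, 2650, 0]) cube([6500, 100, 2800]);
translate([0, 100, 0]) cube([100, 2550, 2800]);
translate([6400, 100, 0]) cube([100, 2550, 2800]);
translate([4250, 100, 0]) cube([100, 250, 2800]);
translate([4250, 1100, 0]) cube([100, 1550, 2800]);


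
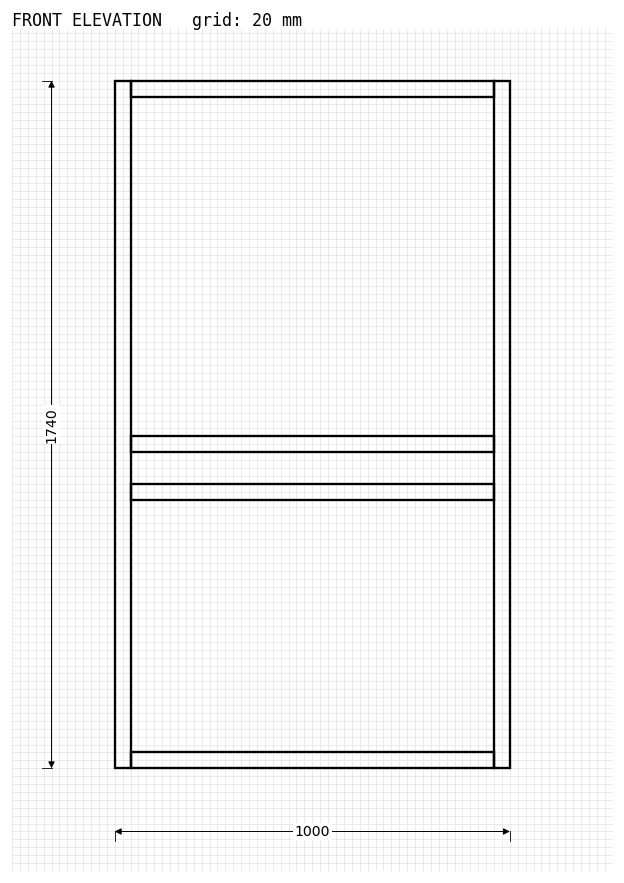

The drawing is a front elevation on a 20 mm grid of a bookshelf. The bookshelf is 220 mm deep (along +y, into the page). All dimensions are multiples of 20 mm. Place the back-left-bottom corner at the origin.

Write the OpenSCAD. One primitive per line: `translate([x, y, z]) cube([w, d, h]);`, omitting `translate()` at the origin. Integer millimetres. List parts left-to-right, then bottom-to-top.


cube([40, 220, 1740]);
translate([40, 0, 0]) cube([920, 220, 40]);
translate([40, 0, 680]) cube([920, 220, 40]);
translate([40, 0, 800]) cube([920, 220, 40]);
translate([40, 0, 1700]) cube([920, 220, 40]);
translate([960, 0, 0]) cube([40, 220, 1740]);
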